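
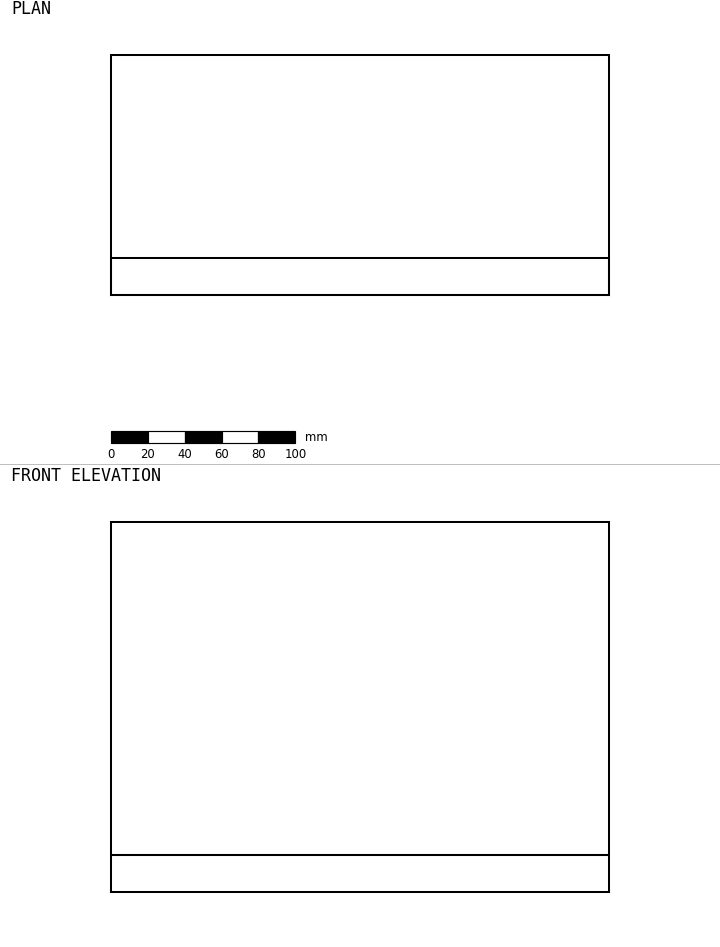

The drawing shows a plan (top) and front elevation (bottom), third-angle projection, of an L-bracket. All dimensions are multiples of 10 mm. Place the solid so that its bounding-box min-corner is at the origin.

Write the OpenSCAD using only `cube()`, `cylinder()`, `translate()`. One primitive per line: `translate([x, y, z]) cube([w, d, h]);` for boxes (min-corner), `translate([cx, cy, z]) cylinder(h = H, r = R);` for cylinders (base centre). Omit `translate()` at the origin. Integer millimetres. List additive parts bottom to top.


cube([270, 130, 20]);
translate([0, 0, 20]) cube([270, 20, 180]);


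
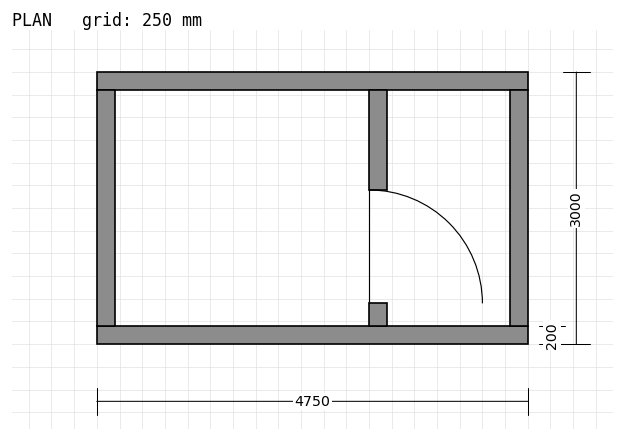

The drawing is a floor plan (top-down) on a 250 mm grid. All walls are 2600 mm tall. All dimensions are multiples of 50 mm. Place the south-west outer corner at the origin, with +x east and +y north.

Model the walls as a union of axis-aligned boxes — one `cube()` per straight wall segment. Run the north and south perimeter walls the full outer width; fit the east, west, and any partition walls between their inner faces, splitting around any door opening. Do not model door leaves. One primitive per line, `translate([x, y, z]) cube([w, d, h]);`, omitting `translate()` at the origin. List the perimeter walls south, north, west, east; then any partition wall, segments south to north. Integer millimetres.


cube([4750, 200, 2600]);
translate([0, 2800, 0]) cube([4750, 200, 2600]);
translate([0, 200, 0]) cube([200, 2600, 2600]);
translate([4550, 200, 0]) cube([200, 2600, 2600]);
translate([3000, 200, 0]) cube([200, 250, 2600]);
translate([3000, 1700, 0]) cube([200, 1100, 2600]);


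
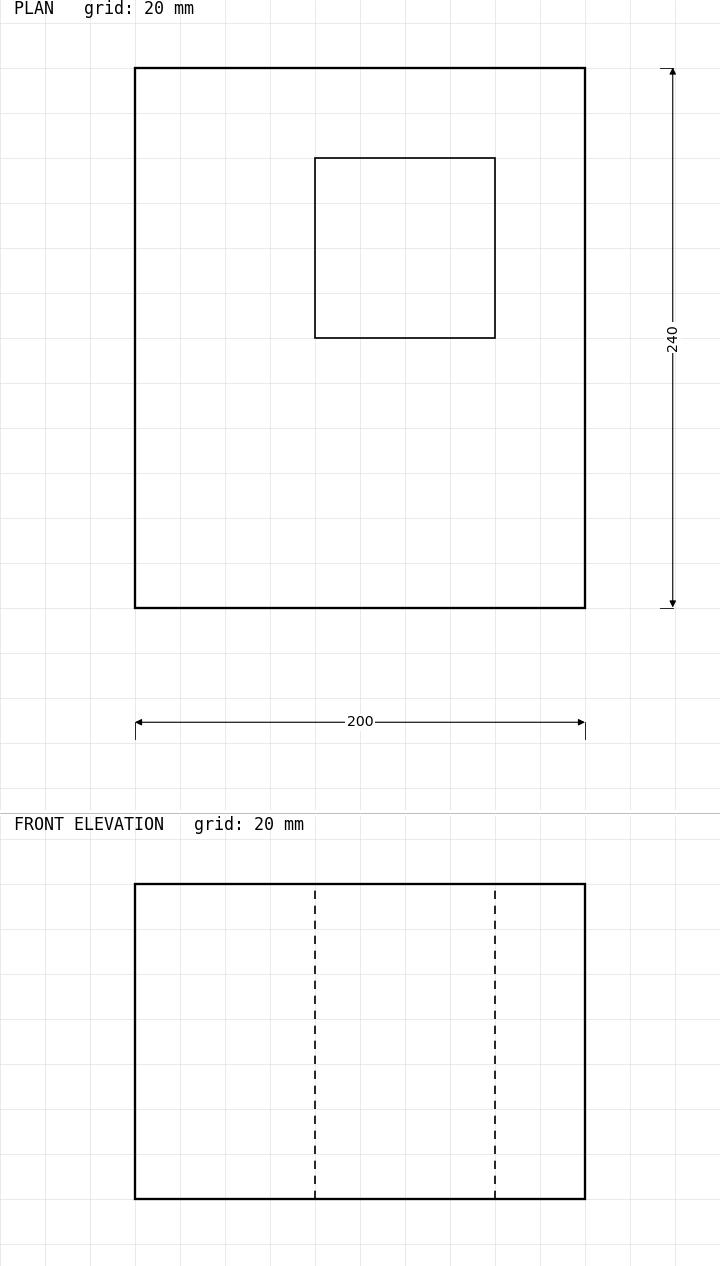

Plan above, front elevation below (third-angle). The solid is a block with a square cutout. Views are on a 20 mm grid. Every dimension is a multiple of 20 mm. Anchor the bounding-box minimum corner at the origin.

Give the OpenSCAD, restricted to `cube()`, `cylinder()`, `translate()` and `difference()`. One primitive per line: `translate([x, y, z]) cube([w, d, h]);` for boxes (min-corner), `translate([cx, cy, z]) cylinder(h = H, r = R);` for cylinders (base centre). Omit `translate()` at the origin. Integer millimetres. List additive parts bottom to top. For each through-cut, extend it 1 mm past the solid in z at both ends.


difference() {
  cube([200, 240, 140]);
  translate([80, 120, -1]) cube([80, 80, 142]);
}


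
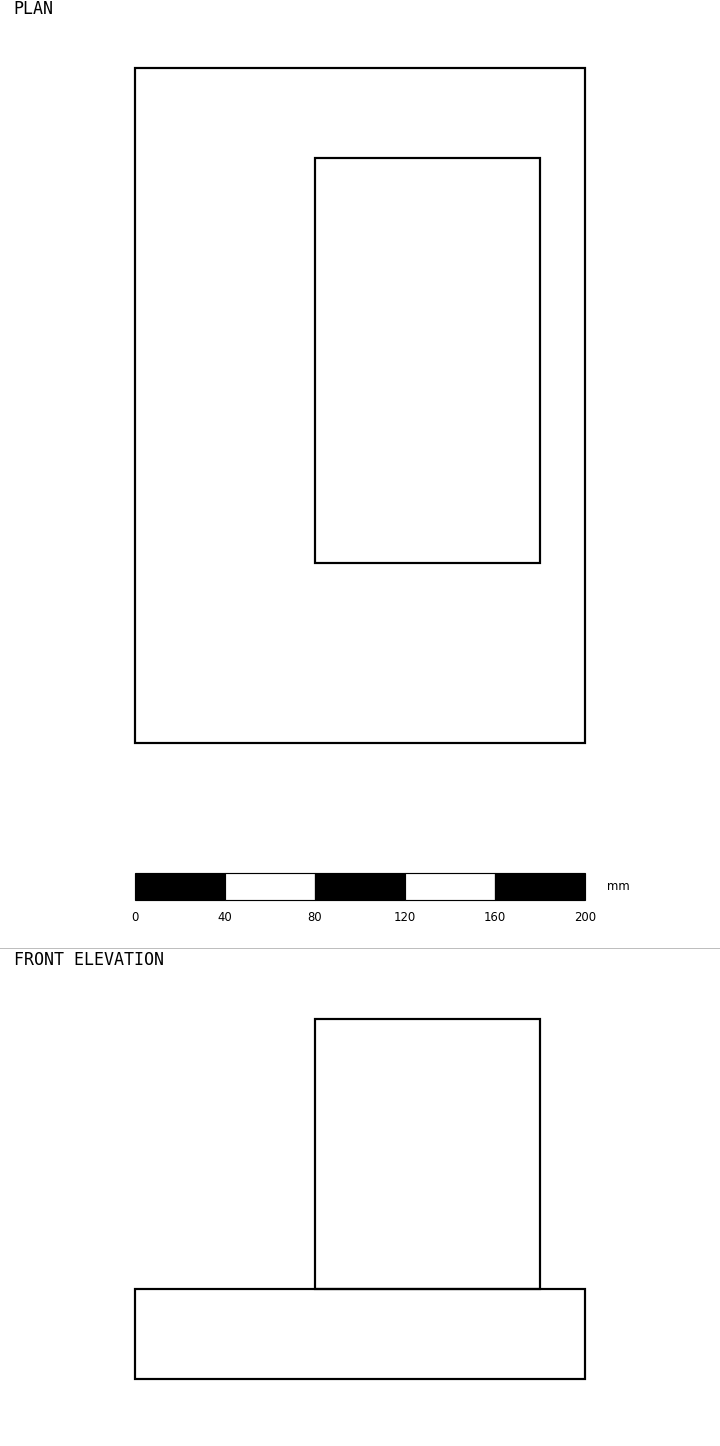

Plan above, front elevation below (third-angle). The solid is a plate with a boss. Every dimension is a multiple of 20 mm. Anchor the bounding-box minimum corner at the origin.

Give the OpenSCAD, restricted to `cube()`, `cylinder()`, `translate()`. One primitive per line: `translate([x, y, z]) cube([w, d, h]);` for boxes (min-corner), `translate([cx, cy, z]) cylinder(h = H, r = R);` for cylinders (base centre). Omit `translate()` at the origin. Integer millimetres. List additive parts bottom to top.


cube([200, 300, 40]);
translate([80, 80, 40]) cube([100, 180, 120]);


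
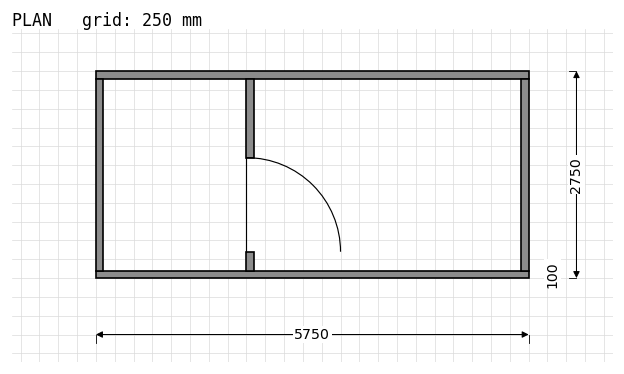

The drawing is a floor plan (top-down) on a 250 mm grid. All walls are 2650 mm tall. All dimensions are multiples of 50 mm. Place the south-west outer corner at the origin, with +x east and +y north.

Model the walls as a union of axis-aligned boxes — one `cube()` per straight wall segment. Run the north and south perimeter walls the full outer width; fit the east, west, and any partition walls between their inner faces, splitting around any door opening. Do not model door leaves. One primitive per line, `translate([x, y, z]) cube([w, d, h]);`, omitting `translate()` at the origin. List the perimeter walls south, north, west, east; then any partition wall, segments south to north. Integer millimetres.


cube([5750, 100, 2650]);
translate([0, 2650, 0]) cube([5750, 100, 2650]);
translate([0, 100, 0]) cube([100, 2550, 2650]);
translate([5650, 100, 0]) cube([100, 2550, 2650]);
translate([2000, 100, 0]) cube([100, 250, 2650]);
translate([2000, 1600, 0]) cube([100, 1050, 2650]);


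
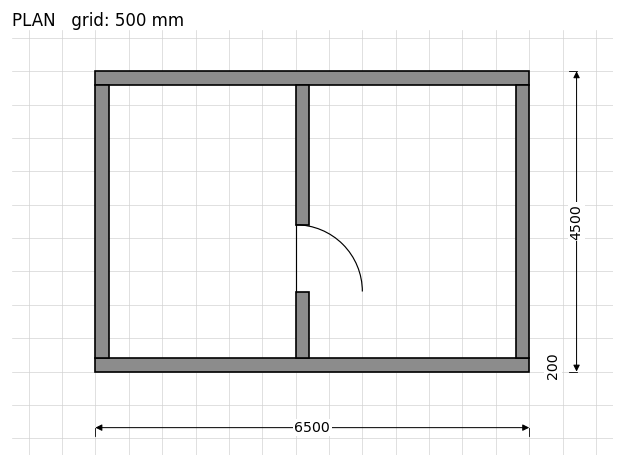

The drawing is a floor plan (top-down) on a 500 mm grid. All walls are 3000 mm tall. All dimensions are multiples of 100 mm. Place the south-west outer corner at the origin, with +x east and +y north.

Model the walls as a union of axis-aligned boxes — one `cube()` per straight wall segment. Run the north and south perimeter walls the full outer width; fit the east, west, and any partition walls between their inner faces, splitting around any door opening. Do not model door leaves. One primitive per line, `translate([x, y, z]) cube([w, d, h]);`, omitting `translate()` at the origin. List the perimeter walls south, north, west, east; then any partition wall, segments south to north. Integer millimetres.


cube([6500, 200, 3000]);
translate([0, 4300, 0]) cube([6500, 200, 3000]);
translate([0, 200, 0]) cube([200, 4100, 3000]);
translate([6300, 200, 0]) cube([200, 4100, 3000]);
translate([3000, 200, 0]) cube([200, 1000, 3000]);
translate([3000, 2200, 0]) cube([200, 2100, 3000]);


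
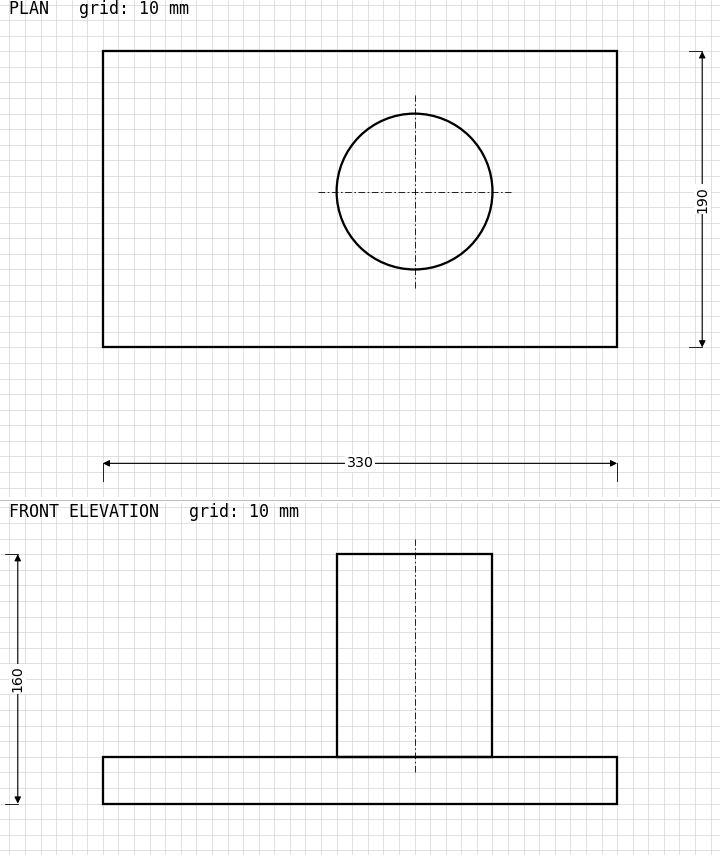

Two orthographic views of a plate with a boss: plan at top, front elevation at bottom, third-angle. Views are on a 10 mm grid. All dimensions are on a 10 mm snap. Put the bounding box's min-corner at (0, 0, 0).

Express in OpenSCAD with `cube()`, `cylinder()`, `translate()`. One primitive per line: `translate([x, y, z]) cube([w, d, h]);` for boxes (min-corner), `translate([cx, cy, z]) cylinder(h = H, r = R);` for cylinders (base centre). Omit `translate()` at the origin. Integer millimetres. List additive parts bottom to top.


cube([330, 190, 30]);
translate([200, 100, 30]) cylinder(h = 130, r = 50);


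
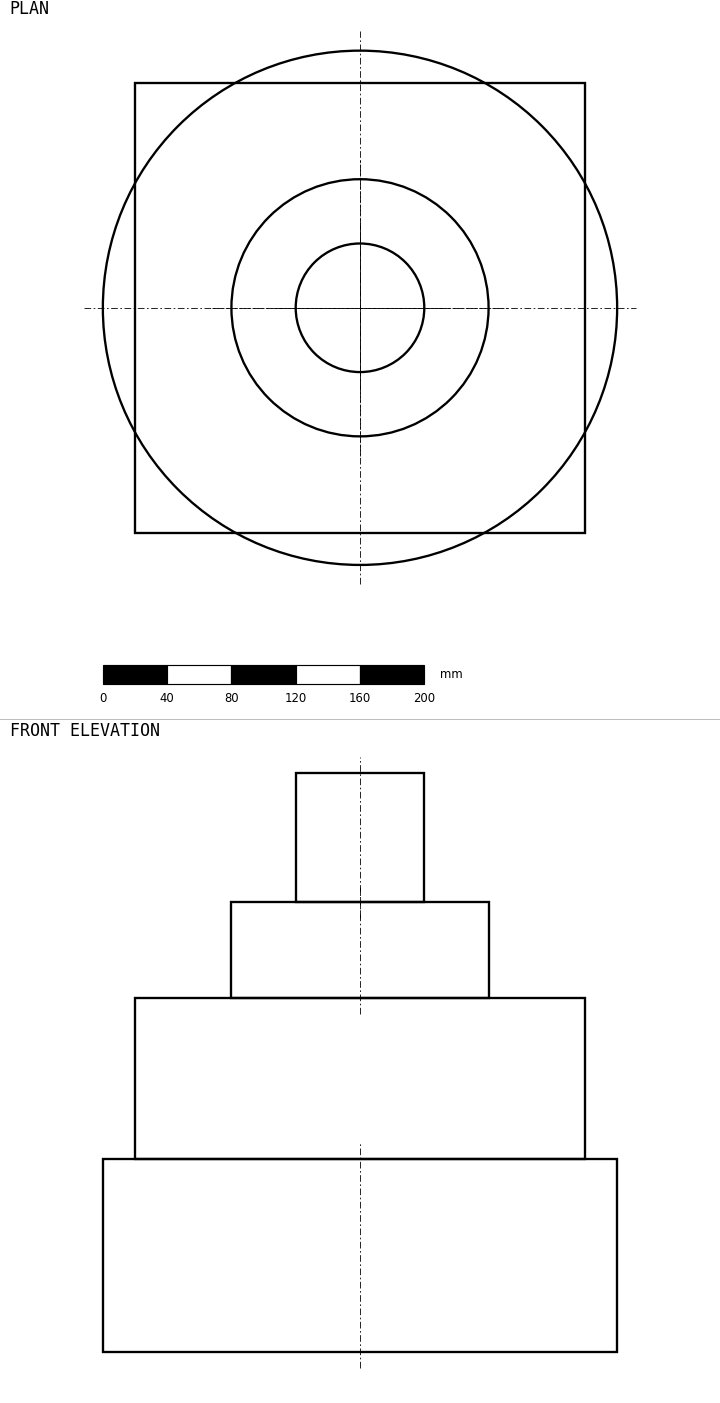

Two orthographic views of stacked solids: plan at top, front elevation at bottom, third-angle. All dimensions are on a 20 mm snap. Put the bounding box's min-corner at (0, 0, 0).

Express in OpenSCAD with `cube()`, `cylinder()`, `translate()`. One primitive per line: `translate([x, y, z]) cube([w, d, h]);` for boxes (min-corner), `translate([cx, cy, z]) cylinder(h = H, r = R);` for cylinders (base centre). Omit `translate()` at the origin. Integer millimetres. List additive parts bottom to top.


translate([160, 160, 0]) cylinder(h = 120, r = 160);
translate([20, 20, 120]) cube([280, 280, 100]);
translate([160, 160, 220]) cylinder(h = 60, r = 80);
translate([160, 160, 280]) cylinder(h = 80, r = 40);


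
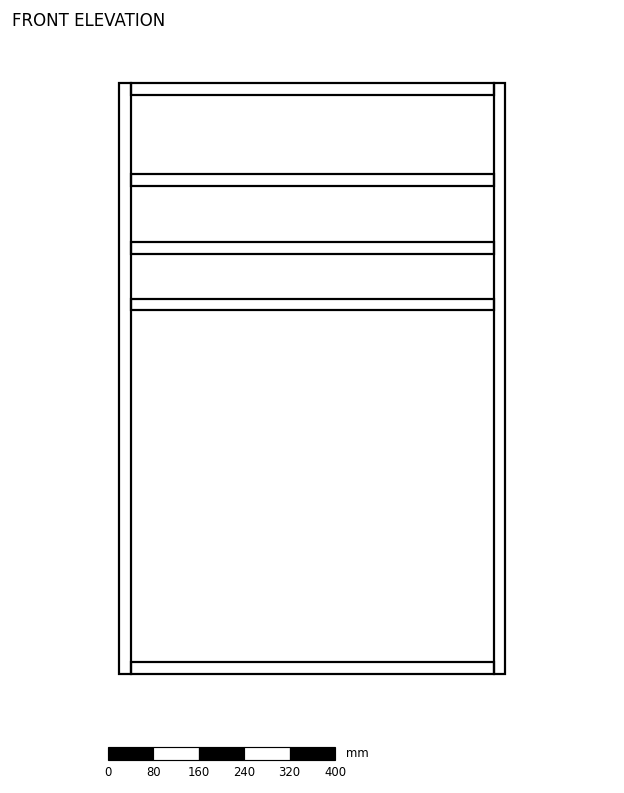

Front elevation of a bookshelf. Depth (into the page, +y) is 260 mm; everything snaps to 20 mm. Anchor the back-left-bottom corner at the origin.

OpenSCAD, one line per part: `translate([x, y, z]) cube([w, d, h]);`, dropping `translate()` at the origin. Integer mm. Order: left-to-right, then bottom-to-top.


cube([20, 260, 1040]);
translate([20, 0, 0]) cube([640, 260, 20]);
translate([20, 0, 640]) cube([640, 260, 20]);
translate([20, 0, 740]) cube([640, 260, 20]);
translate([20, 0, 860]) cube([640, 260, 20]);
translate([20, 0, 1020]) cube([640, 260, 20]);
translate([660, 0, 0]) cube([20, 260, 1040]);


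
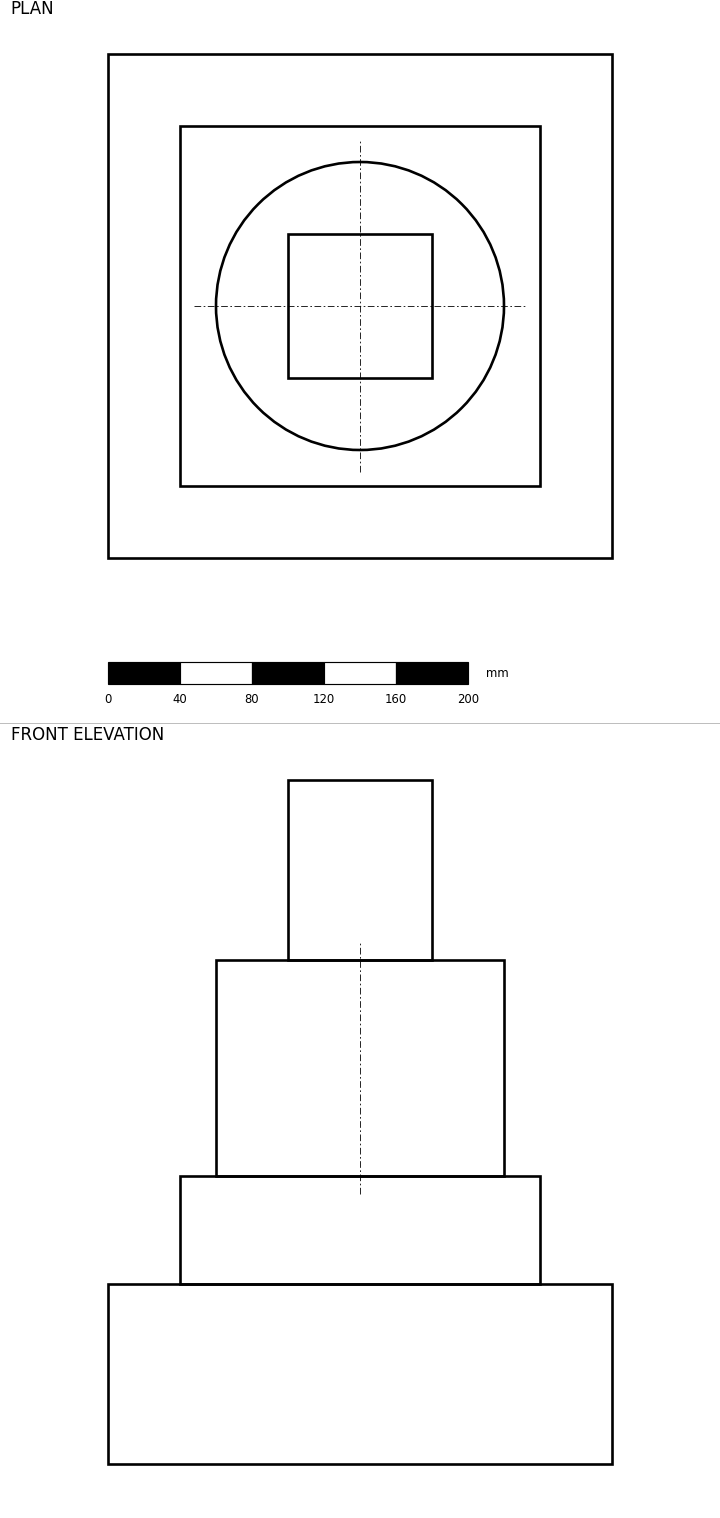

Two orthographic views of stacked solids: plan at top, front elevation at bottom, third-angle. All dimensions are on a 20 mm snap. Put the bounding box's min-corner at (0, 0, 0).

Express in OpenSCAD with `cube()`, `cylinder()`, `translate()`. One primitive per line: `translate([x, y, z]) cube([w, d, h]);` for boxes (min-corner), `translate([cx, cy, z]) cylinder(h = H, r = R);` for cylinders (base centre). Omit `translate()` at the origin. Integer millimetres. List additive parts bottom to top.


cube([280, 280, 100]);
translate([40, 40, 100]) cube([200, 200, 60]);
translate([140, 140, 160]) cylinder(h = 120, r = 80);
translate([100, 100, 280]) cube([80, 80, 100]);


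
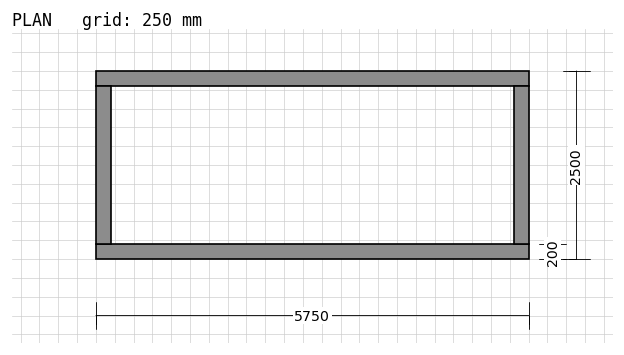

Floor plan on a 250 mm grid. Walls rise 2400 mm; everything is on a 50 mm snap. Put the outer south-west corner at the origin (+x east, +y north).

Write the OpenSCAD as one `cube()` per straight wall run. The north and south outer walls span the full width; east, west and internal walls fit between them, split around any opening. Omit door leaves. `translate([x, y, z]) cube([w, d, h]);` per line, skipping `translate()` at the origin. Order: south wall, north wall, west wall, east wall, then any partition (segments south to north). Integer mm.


cube([5750, 200, 2400]);
translate([0, 2300, 0]) cube([5750, 200, 2400]);
translate([0, 200, 0]) cube([200, 2100, 2400]);
translate([5550, 200, 0]) cube([200, 2100, 2400]);


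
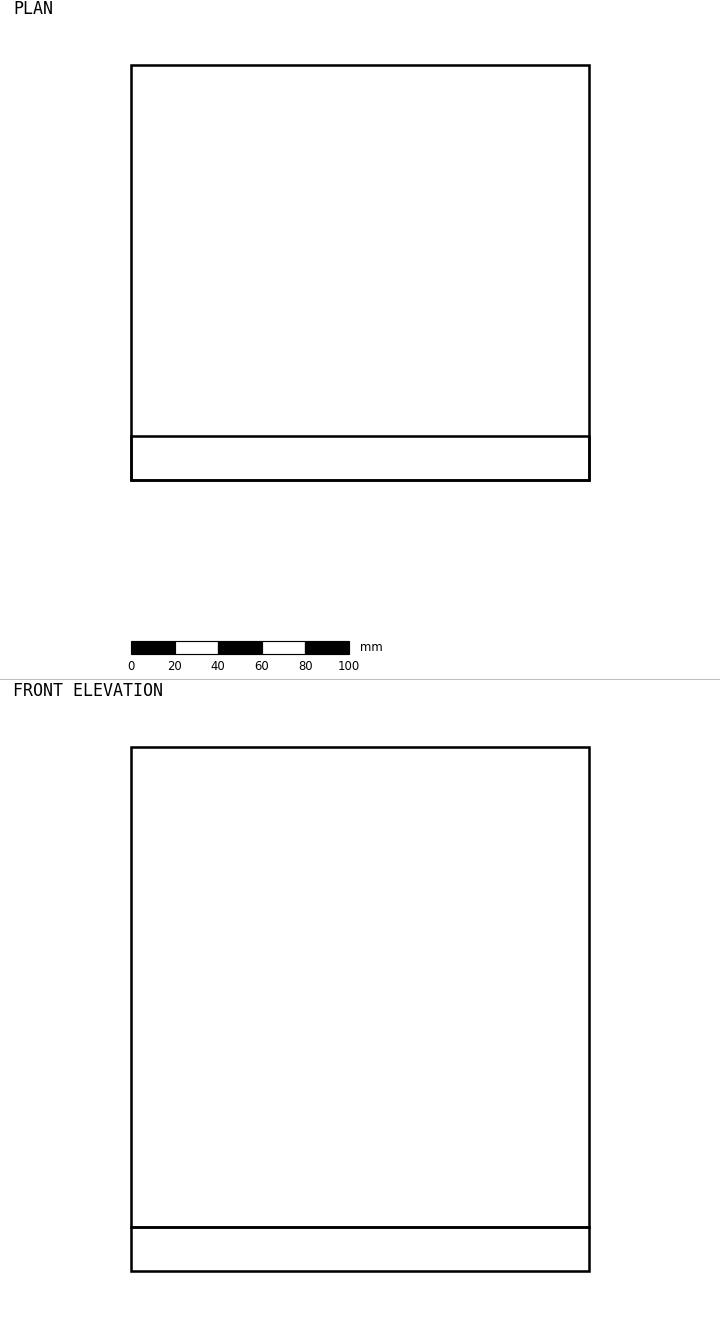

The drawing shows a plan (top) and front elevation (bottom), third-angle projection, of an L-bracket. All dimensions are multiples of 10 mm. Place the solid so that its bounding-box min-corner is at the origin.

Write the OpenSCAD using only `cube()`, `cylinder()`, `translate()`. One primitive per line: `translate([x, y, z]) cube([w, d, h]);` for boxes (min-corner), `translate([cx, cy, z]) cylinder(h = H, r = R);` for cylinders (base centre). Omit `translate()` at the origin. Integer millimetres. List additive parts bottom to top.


cube([210, 190, 20]);
translate([0, 0, 20]) cube([210, 20, 220]);


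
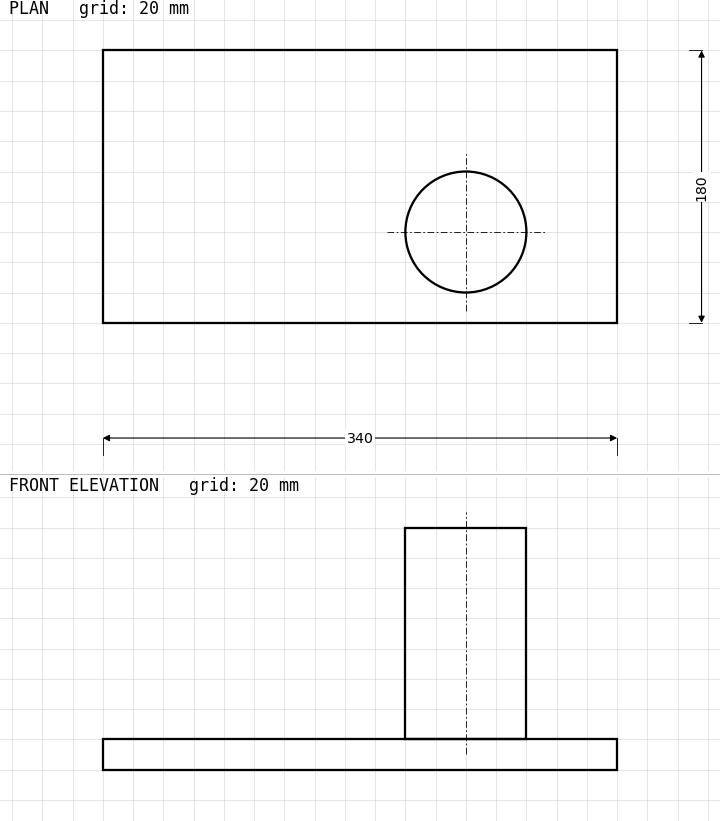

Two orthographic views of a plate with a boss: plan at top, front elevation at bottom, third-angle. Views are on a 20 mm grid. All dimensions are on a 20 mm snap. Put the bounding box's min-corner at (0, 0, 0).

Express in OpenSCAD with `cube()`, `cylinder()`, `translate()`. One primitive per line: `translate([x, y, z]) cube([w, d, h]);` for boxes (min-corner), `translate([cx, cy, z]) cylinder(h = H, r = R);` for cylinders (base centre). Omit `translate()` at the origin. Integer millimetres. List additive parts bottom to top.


cube([340, 180, 20]);
translate([240, 60, 20]) cylinder(h = 140, r = 40);


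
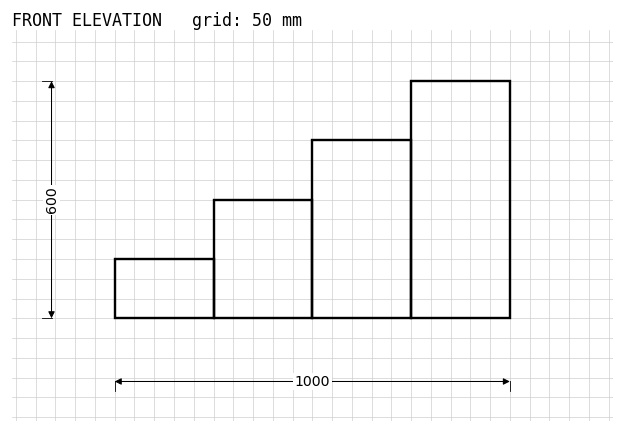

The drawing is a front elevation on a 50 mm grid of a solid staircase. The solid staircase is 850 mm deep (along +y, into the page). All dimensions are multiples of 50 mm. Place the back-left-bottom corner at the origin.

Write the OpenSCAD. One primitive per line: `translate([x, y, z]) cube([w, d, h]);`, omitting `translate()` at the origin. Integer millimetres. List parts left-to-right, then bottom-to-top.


cube([250, 850, 150]);
translate([250, 0, 0]) cube([250, 850, 300]);
translate([500, 0, 0]) cube([250, 850, 450]);
translate([750, 0, 0]) cube([250, 850, 600]);


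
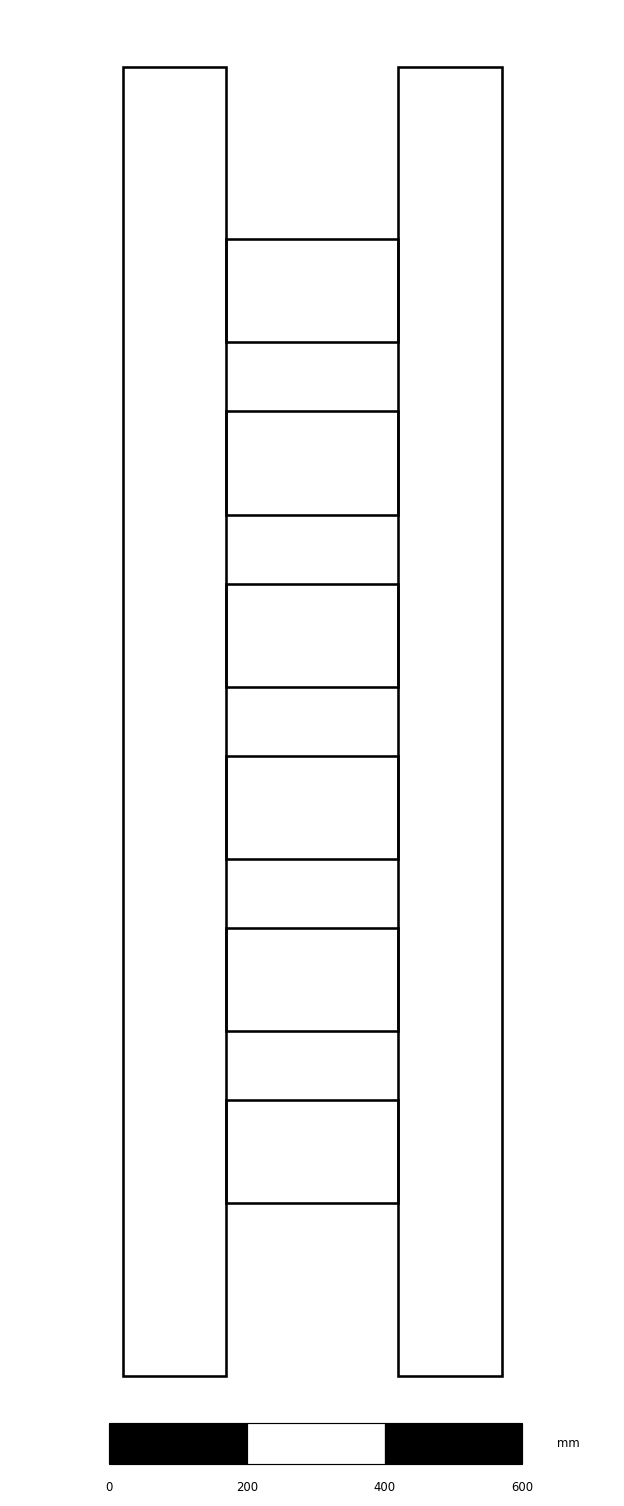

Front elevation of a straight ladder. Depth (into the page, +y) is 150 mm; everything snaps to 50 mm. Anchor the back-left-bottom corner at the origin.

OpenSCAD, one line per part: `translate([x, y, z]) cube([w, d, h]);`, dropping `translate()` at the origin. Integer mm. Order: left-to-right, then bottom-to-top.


cube([150, 150, 1900]);
translate([150, 0, 250]) cube([250, 150, 150]);
translate([150, 0, 500]) cube([250, 150, 150]);
translate([150, 0, 750]) cube([250, 150, 150]);
translate([150, 0, 1000]) cube([250, 150, 150]);
translate([150, 0, 1250]) cube([250, 150, 150]);
translate([150, 0, 1500]) cube([250, 150, 150]);
translate([400, 0, 0]) cube([150, 150, 1900]);


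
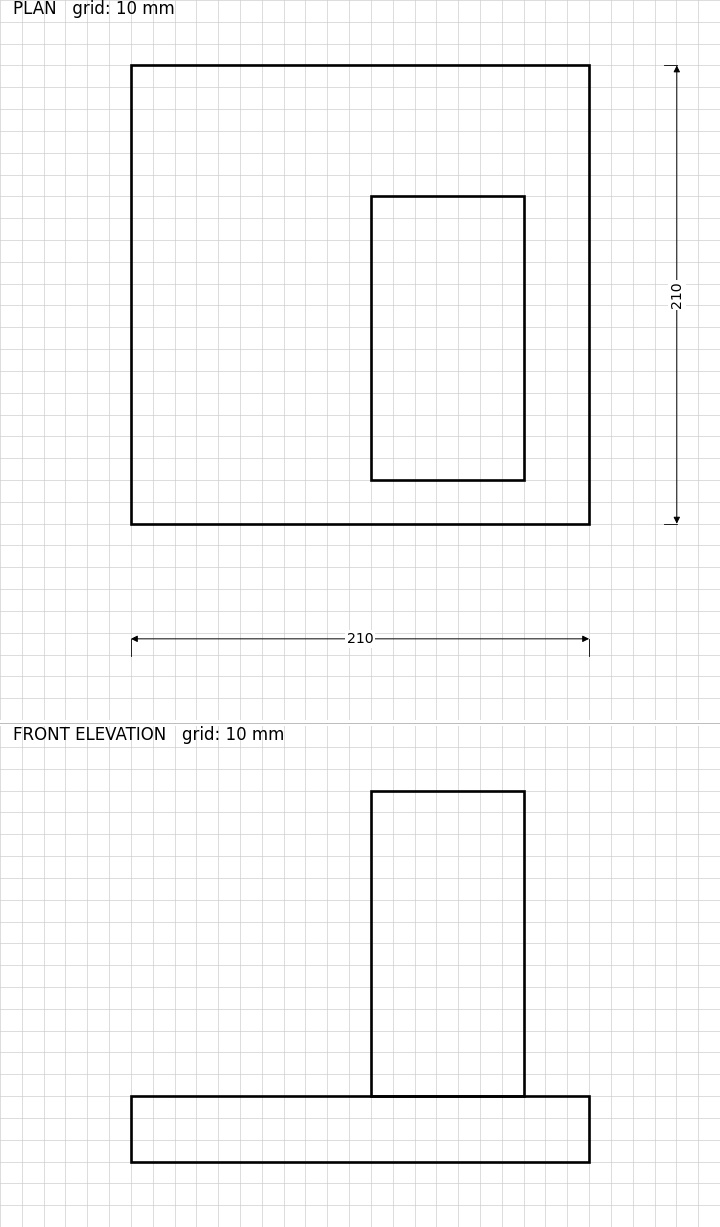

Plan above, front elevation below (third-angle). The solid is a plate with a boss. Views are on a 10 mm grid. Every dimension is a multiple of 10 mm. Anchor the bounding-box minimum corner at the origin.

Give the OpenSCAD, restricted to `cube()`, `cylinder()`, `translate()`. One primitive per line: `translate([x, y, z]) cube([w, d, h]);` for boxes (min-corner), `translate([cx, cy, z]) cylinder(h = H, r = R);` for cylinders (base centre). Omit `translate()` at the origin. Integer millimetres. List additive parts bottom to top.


cube([210, 210, 30]);
translate([110, 20, 30]) cube([70, 130, 140]);


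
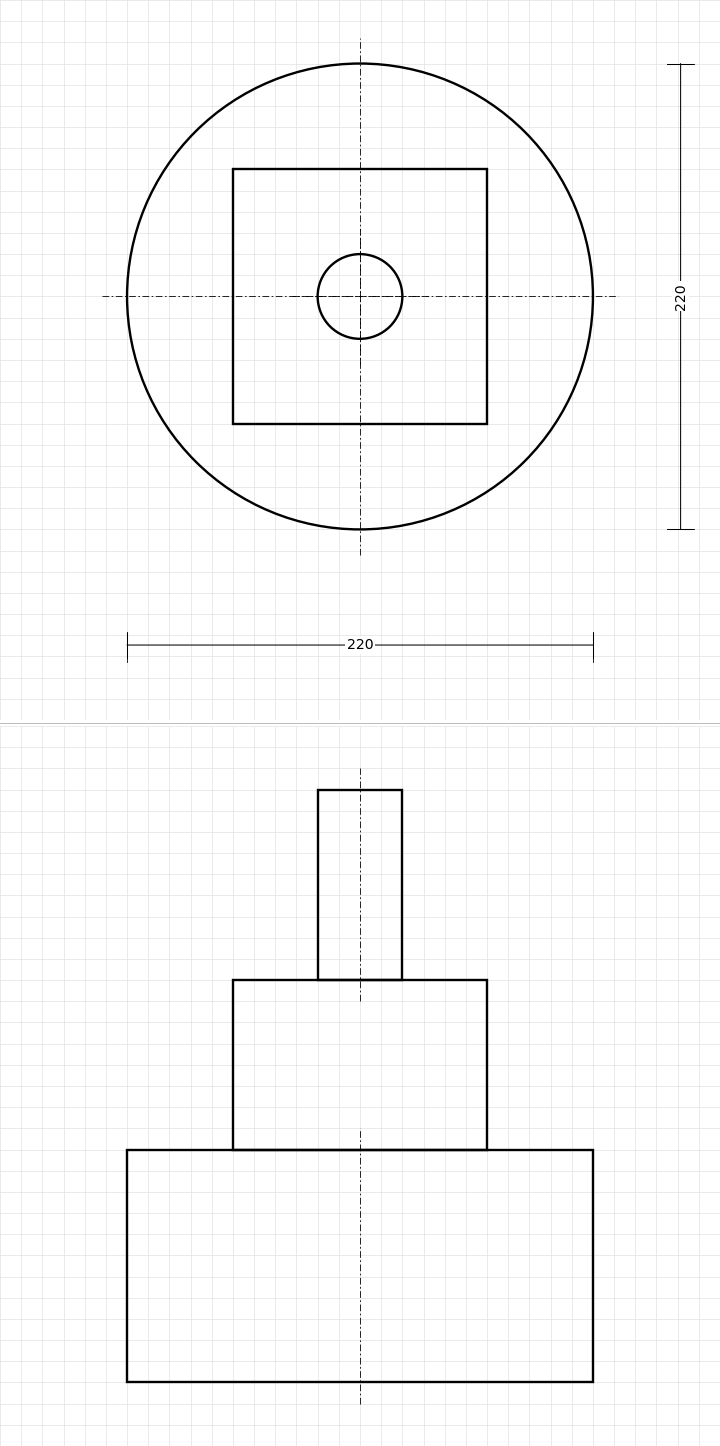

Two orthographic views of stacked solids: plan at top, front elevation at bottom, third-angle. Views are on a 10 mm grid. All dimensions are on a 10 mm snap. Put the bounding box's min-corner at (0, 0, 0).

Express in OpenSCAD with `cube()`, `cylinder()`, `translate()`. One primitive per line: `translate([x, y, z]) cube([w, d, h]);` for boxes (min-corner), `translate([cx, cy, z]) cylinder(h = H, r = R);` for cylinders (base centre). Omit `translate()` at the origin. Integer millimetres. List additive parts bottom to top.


translate([110, 110, 0]) cylinder(h = 110, r = 110);
translate([50, 50, 110]) cube([120, 120, 80]);
translate([110, 110, 190]) cylinder(h = 90, r = 20);


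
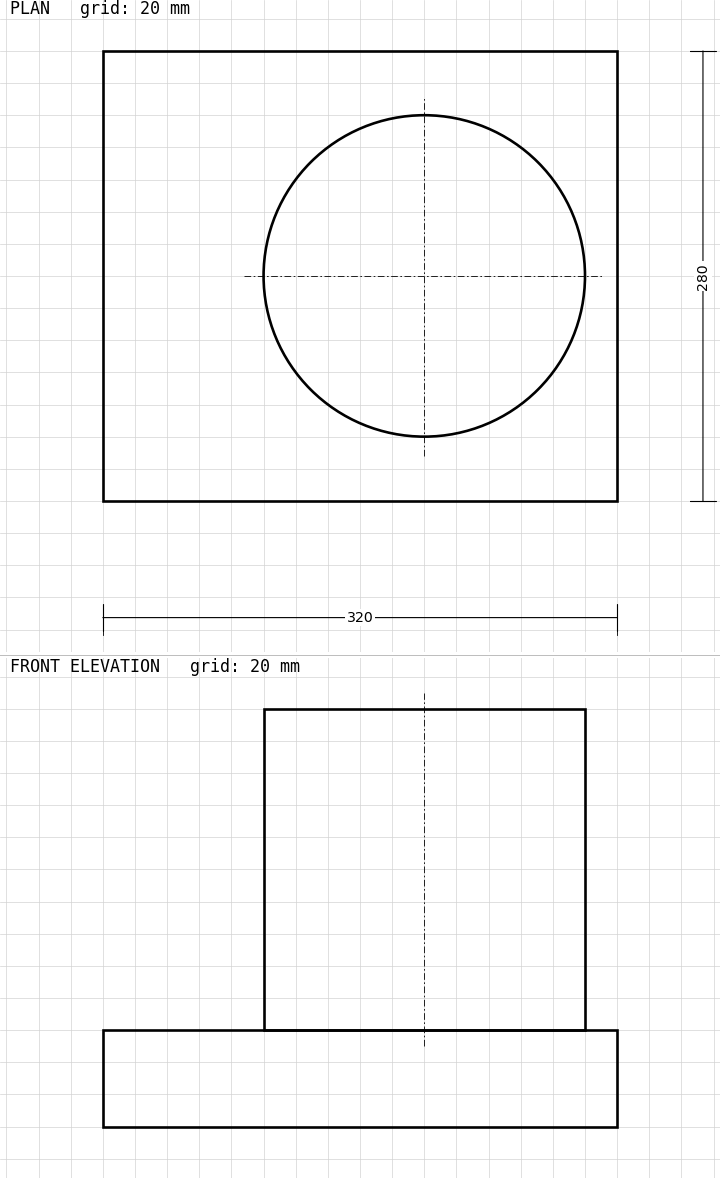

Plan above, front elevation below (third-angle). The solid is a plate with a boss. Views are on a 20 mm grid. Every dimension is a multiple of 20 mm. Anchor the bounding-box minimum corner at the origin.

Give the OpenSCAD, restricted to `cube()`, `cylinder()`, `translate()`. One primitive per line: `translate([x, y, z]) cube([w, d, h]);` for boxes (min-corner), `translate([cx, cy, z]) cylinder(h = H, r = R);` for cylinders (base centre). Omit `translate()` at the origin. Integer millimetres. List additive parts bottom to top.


cube([320, 280, 60]);
translate([200, 140, 60]) cylinder(h = 200, r = 100);


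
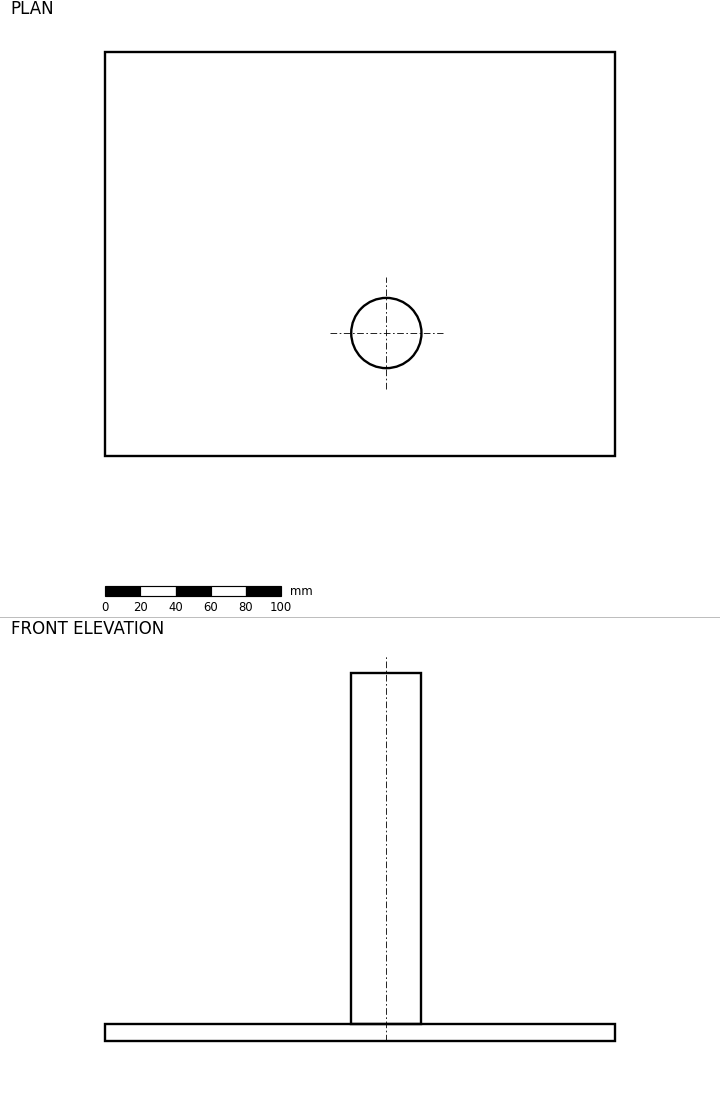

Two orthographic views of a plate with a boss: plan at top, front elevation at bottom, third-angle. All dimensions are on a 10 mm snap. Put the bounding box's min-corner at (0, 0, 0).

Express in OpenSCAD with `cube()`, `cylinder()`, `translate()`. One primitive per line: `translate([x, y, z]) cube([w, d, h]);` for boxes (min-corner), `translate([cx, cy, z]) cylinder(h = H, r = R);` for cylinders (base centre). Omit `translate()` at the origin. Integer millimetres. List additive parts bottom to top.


cube([290, 230, 10]);
translate([160, 70, 10]) cylinder(h = 200, r = 20);


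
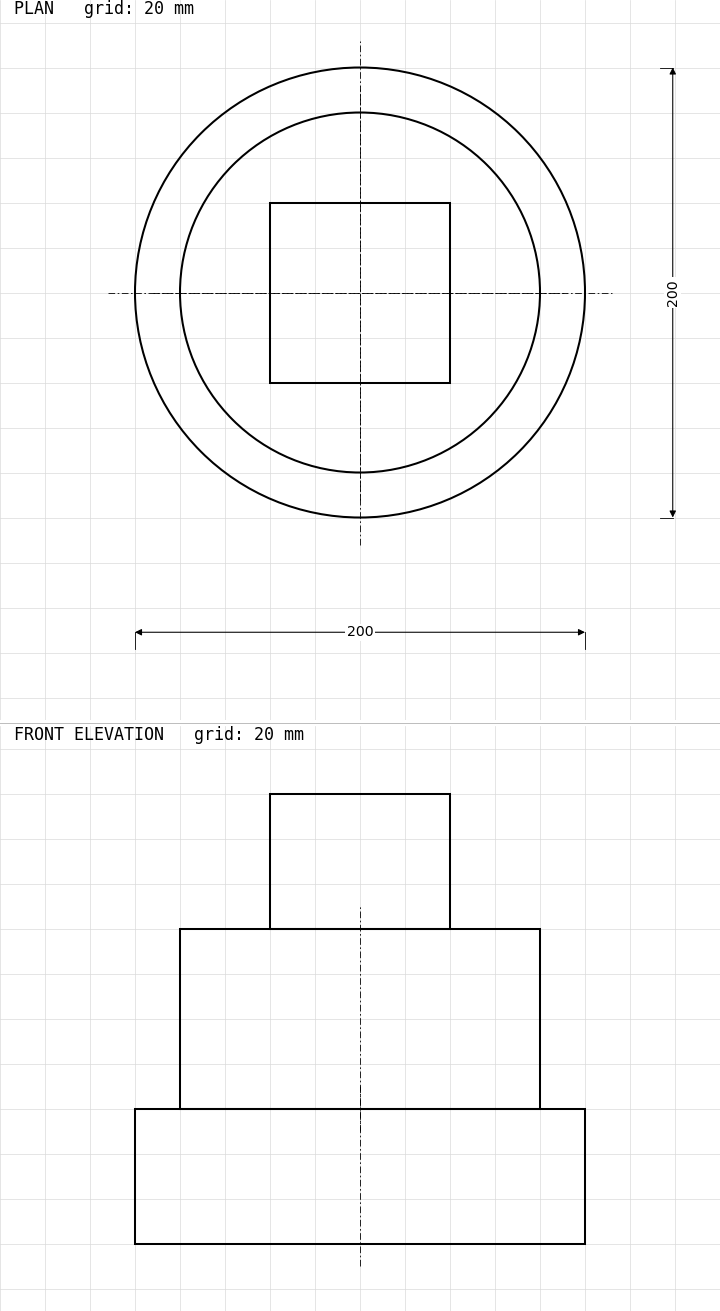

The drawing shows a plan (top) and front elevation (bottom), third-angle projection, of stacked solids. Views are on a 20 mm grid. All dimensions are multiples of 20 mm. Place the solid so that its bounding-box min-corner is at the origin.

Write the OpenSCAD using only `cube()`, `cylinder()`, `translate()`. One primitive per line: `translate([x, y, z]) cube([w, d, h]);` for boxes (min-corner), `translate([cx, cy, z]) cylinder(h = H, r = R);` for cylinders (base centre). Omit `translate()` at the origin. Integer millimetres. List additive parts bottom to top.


translate([100, 100, 0]) cylinder(h = 60, r = 100);
translate([100, 100, 60]) cylinder(h = 80, r = 80);
translate([60, 60, 140]) cube([80, 80, 60]);


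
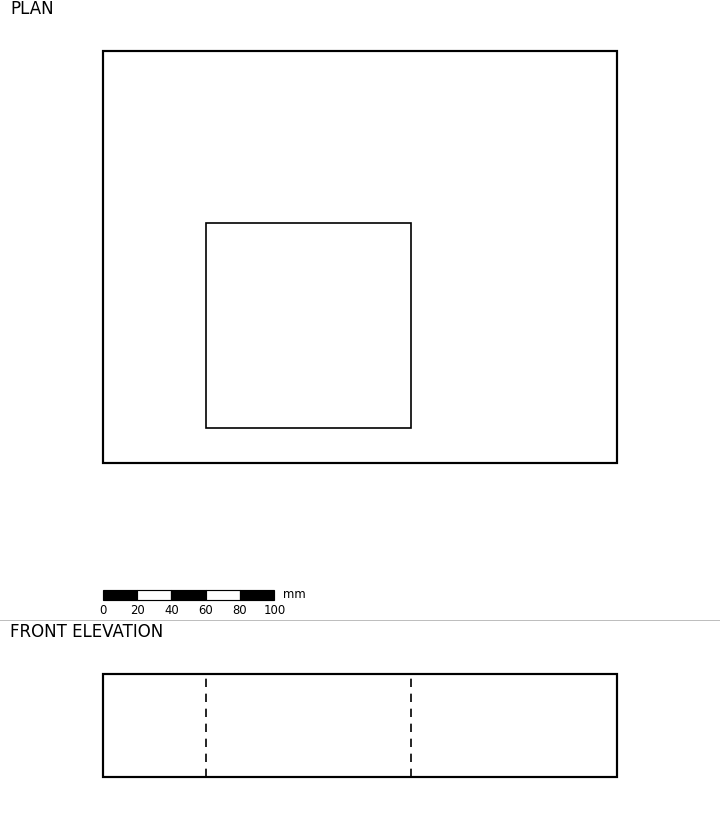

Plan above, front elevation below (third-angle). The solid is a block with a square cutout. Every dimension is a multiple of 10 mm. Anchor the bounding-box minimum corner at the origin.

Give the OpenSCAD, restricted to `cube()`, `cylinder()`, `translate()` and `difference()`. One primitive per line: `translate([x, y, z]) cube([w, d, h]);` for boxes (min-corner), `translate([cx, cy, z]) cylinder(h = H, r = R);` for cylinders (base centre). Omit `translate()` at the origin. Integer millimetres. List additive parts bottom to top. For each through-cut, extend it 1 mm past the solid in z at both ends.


difference() {
  cube([300, 240, 60]);
  translate([60, 20, -1]) cube([120, 120, 62]);
}


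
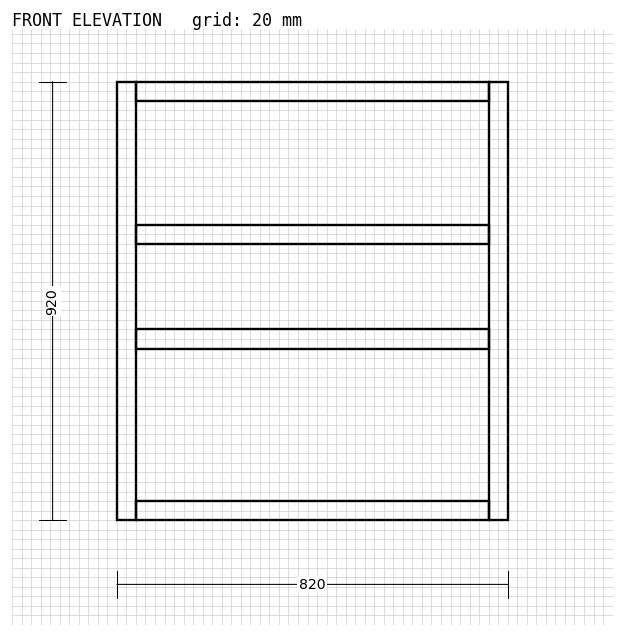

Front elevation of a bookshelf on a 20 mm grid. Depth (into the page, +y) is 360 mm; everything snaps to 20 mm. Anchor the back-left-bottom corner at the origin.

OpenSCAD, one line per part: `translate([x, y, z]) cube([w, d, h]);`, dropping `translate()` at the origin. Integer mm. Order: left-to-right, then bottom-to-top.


cube([40, 360, 920]);
translate([40, 0, 0]) cube([740, 360, 40]);
translate([40, 0, 360]) cube([740, 360, 40]);
translate([40, 0, 580]) cube([740, 360, 40]);
translate([40, 0, 880]) cube([740, 360, 40]);
translate([780, 0, 0]) cube([40, 360, 920]);


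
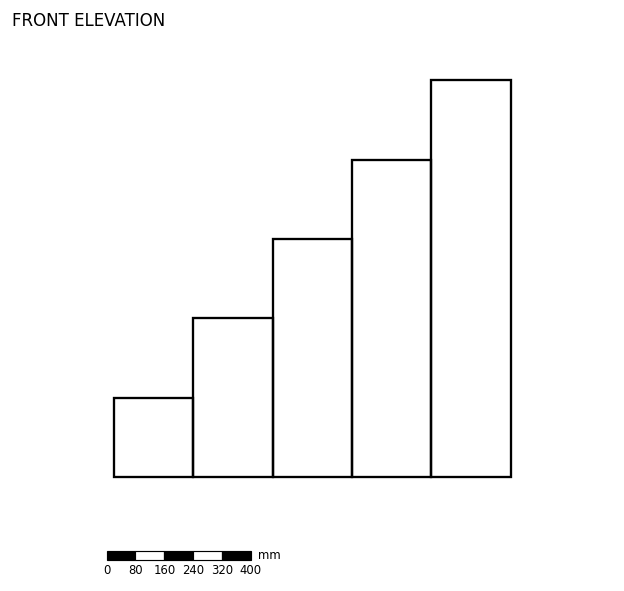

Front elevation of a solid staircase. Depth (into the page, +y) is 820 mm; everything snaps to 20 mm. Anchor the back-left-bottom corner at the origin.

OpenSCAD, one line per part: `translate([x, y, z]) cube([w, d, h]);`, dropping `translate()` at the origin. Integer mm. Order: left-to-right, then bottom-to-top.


cube([220, 820, 220]);
translate([220, 0, 0]) cube([220, 820, 440]);
translate([440, 0, 0]) cube([220, 820, 660]);
translate([660, 0, 0]) cube([220, 820, 880]);
translate([880, 0, 0]) cube([220, 820, 1100]);


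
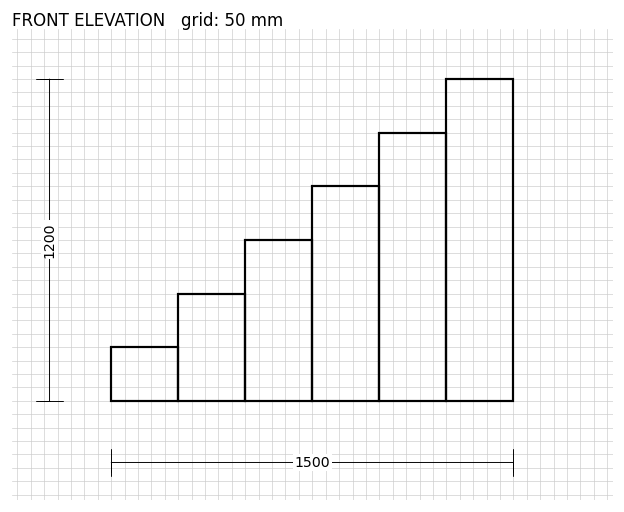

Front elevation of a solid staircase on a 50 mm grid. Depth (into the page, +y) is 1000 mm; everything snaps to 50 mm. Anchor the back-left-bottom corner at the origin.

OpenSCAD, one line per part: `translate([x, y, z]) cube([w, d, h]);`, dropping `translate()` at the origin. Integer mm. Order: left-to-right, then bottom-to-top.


cube([250, 1000, 200]);
translate([250, 0, 0]) cube([250, 1000, 400]);
translate([500, 0, 0]) cube([250, 1000, 600]);
translate([750, 0, 0]) cube([250, 1000, 800]);
translate([1000, 0, 0]) cube([250, 1000, 1000]);
translate([1250, 0, 0]) cube([250, 1000, 1200]);


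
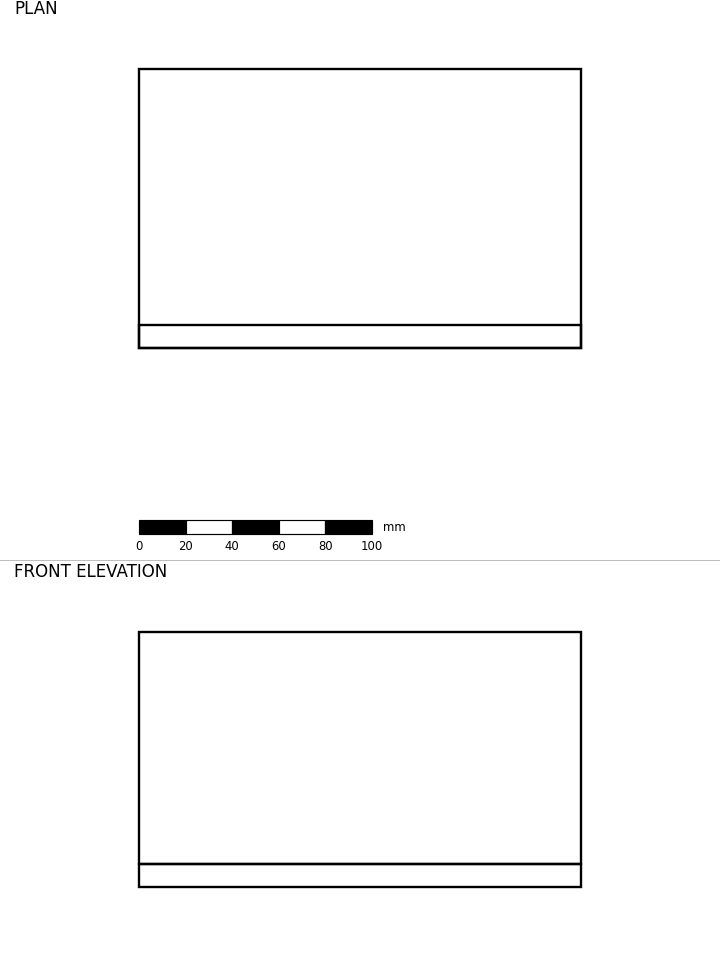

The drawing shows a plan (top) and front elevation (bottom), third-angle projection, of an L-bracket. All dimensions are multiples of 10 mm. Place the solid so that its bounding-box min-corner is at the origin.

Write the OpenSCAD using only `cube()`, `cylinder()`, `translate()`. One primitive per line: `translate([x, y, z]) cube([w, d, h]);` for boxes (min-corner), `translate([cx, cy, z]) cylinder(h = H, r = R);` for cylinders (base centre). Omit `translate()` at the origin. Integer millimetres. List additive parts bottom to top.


cube([190, 120, 10]);
translate([0, 0, 10]) cube([190, 10, 100]);


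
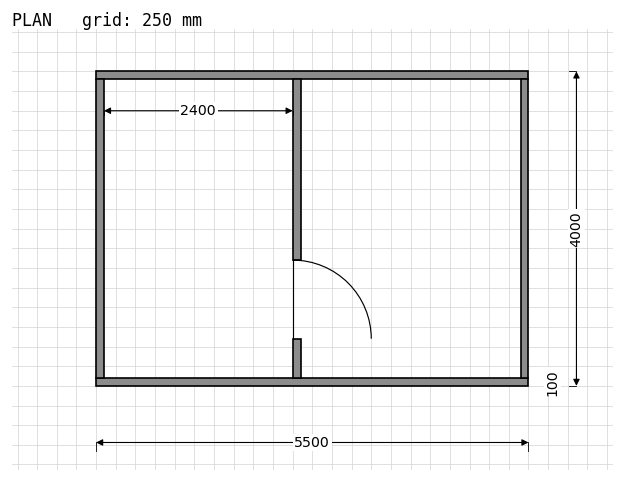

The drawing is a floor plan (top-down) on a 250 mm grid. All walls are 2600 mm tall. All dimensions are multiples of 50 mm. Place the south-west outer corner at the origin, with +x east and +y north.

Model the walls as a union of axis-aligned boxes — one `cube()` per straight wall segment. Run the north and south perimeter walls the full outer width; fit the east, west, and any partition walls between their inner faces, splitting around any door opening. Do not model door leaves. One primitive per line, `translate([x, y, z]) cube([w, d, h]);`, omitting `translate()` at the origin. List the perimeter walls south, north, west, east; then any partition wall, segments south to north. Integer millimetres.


cube([5500, 100, 2600]);
translate([0, 3900, 0]) cube([5500, 100, 2600]);
translate([0, 100, 0]) cube([100, 3800, 2600]);
translate([5400, 100, 0]) cube([100, 3800, 2600]);
translate([2500, 100, 0]) cube([100, 500, 2600]);
translate([2500, 1600, 0]) cube([100, 2300, 2600]);


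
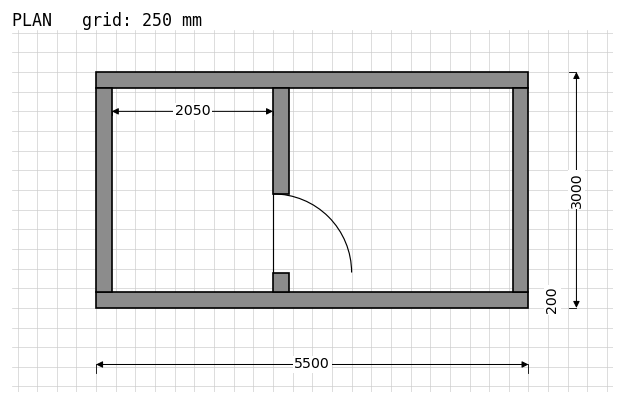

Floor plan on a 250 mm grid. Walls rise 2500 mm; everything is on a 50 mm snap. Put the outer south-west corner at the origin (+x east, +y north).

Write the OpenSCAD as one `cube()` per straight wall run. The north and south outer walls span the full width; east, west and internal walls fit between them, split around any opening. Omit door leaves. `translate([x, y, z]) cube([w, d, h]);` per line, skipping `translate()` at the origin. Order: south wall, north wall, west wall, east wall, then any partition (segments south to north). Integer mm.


cube([5500, 200, 2500]);
translate([0, 2800, 0]) cube([5500, 200, 2500]);
translate([0, 200, 0]) cube([200, 2600, 2500]);
translate([5300, 200, 0]) cube([200, 2600, 2500]);
translate([2250, 200, 0]) cube([200, 250, 2500]);
translate([2250, 1450, 0]) cube([200, 1350, 2500]);


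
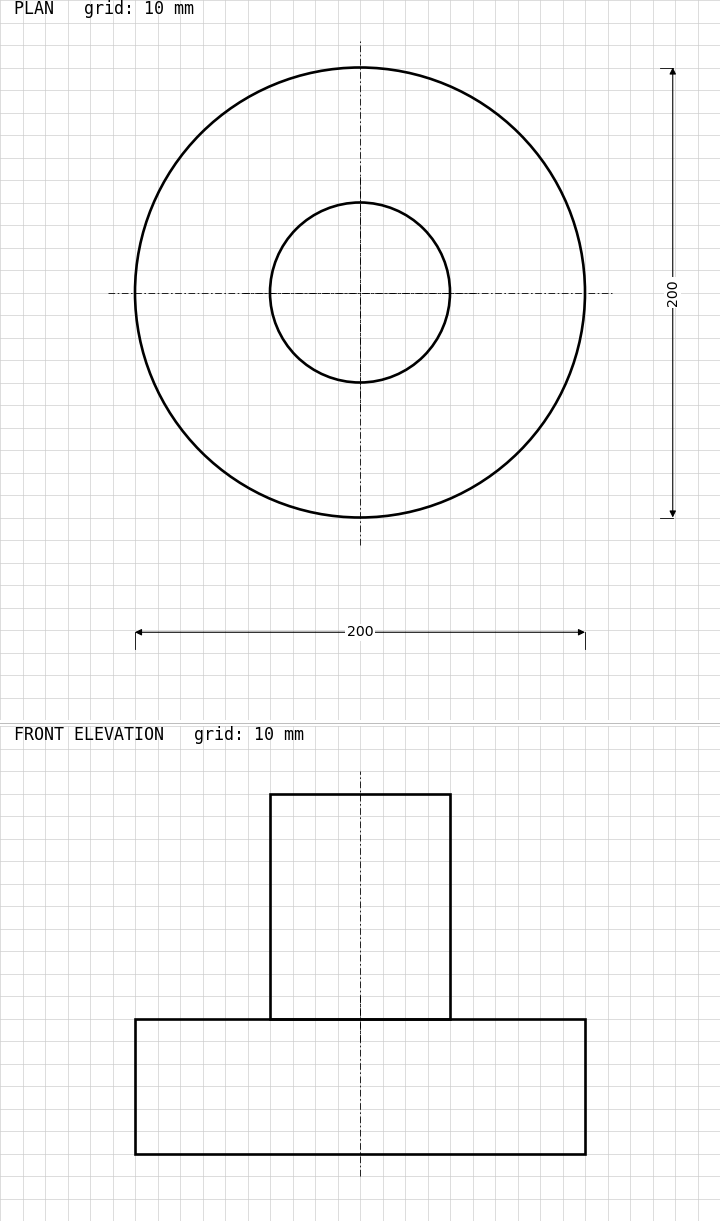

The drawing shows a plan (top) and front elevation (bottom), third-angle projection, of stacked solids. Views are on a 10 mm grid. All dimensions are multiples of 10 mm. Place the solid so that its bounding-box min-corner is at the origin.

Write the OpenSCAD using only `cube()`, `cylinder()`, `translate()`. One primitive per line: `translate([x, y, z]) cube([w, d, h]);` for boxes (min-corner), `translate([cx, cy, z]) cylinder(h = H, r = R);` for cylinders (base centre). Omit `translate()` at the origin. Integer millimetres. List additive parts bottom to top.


translate([100, 100, 0]) cylinder(h = 60, r = 100);
translate([100, 100, 60]) cylinder(h = 100, r = 40);


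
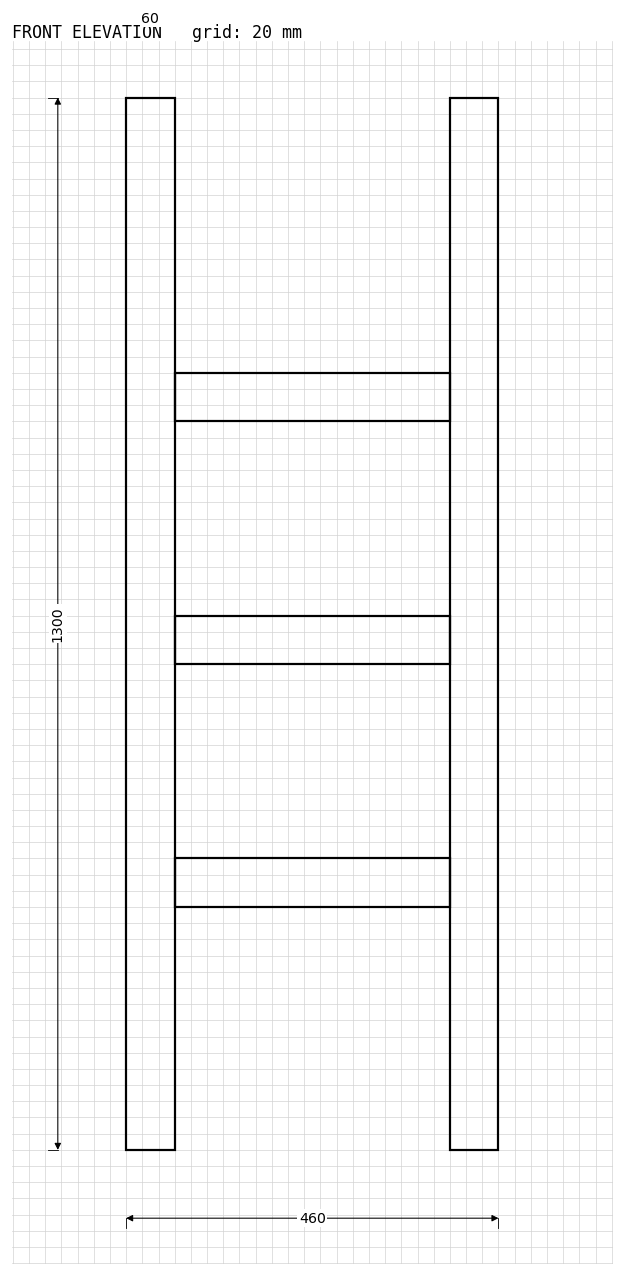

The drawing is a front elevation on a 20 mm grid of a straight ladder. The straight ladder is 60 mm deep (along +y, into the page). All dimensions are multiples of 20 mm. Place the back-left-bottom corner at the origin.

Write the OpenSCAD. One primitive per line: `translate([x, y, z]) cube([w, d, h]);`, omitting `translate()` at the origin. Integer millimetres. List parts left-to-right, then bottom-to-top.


cube([60, 60, 1300]);
translate([60, 0, 300]) cube([340, 60, 60]);
translate([60, 0, 600]) cube([340, 60, 60]);
translate([60, 0, 900]) cube([340, 60, 60]);
translate([400, 0, 0]) cube([60, 60, 1300]);


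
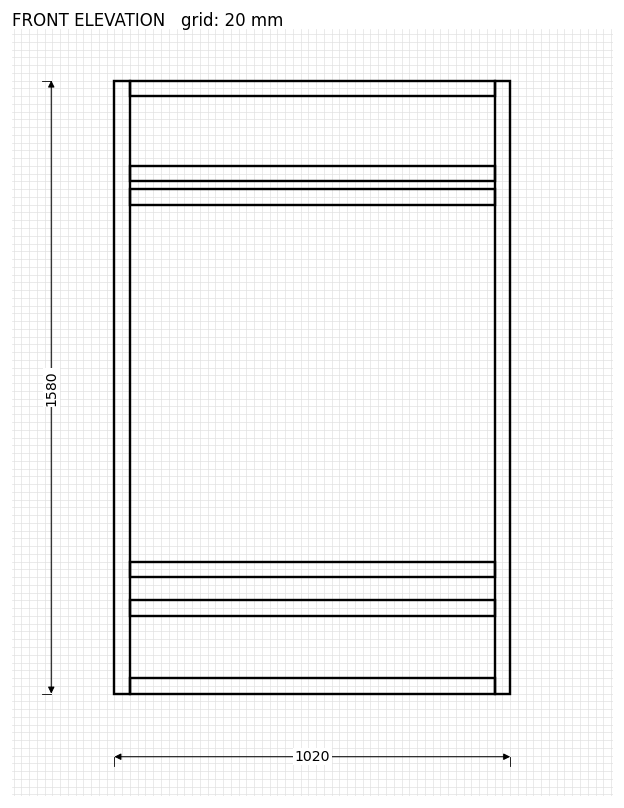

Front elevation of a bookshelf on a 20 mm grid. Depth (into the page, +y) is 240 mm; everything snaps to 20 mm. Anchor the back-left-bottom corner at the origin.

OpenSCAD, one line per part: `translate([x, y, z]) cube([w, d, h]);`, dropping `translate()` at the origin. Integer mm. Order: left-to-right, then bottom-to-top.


cube([40, 240, 1580]);
translate([40, 0, 0]) cube([940, 240, 40]);
translate([40, 0, 200]) cube([940, 240, 40]);
translate([40, 0, 300]) cube([940, 240, 40]);
translate([40, 0, 1260]) cube([940, 240, 40]);
translate([40, 0, 1320]) cube([940, 240, 40]);
translate([40, 0, 1540]) cube([940, 240, 40]);
translate([980, 0, 0]) cube([40, 240, 1580]);


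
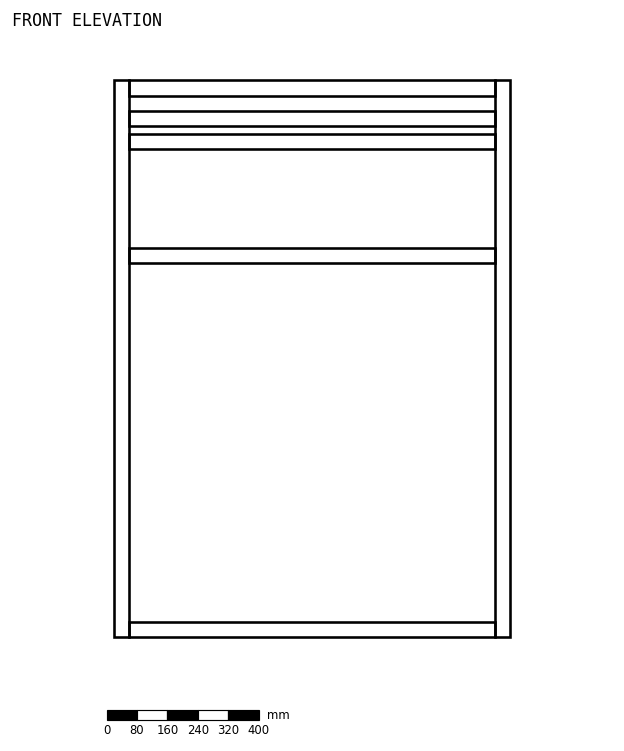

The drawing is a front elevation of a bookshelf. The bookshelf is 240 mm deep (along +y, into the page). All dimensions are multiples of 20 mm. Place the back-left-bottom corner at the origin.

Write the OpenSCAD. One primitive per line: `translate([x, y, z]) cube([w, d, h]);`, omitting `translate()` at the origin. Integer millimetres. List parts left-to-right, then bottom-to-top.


cube([40, 240, 1460]);
translate([40, 0, 0]) cube([960, 240, 40]);
translate([40, 0, 980]) cube([960, 240, 40]);
translate([40, 0, 1280]) cube([960, 240, 40]);
translate([40, 0, 1340]) cube([960, 240, 40]);
translate([40, 0, 1420]) cube([960, 240, 40]);
translate([1000, 0, 0]) cube([40, 240, 1460]);


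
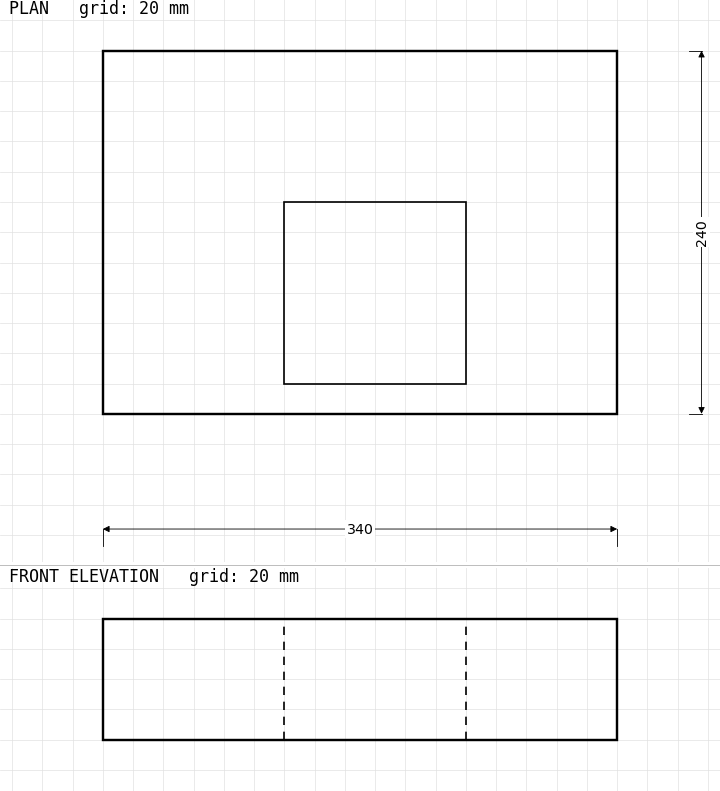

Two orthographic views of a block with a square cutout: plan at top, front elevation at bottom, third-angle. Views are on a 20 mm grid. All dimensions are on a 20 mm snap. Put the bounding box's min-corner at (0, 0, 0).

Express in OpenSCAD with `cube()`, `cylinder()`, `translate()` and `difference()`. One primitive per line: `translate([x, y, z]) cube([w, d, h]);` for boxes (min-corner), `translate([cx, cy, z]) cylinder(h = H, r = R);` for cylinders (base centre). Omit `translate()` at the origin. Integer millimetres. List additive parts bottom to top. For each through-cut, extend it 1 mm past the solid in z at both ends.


difference() {
  cube([340, 240, 80]);
  translate([120, 20, -1]) cube([120, 120, 82]);
}


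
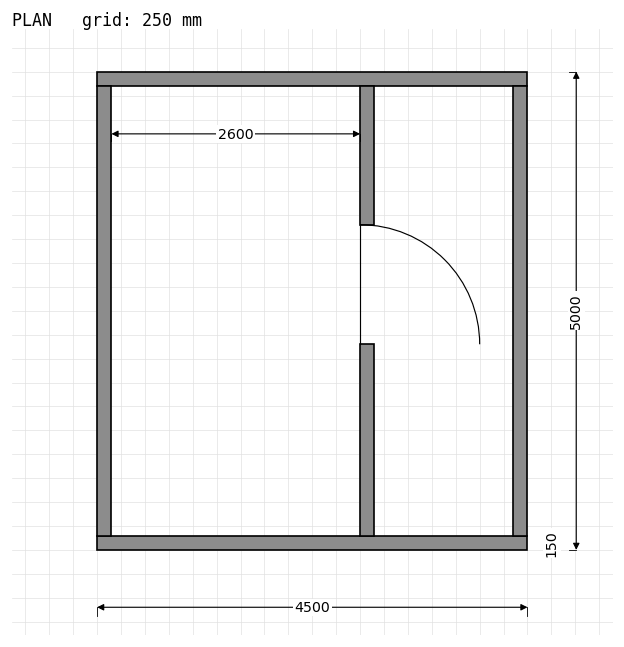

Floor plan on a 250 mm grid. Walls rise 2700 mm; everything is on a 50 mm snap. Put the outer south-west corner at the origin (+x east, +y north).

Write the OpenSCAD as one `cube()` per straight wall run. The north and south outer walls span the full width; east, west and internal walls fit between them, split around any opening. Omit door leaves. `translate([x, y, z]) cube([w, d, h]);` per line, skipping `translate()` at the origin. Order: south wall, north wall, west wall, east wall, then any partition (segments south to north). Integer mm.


cube([4500, 150, 2700]);
translate([0, 4850, 0]) cube([4500, 150, 2700]);
translate([0, 150, 0]) cube([150, 4700, 2700]);
translate([4350, 150, 0]) cube([150, 4700, 2700]);
translate([2750, 150, 0]) cube([150, 2000, 2700]);
translate([2750, 3400, 0]) cube([150, 1450, 2700]);


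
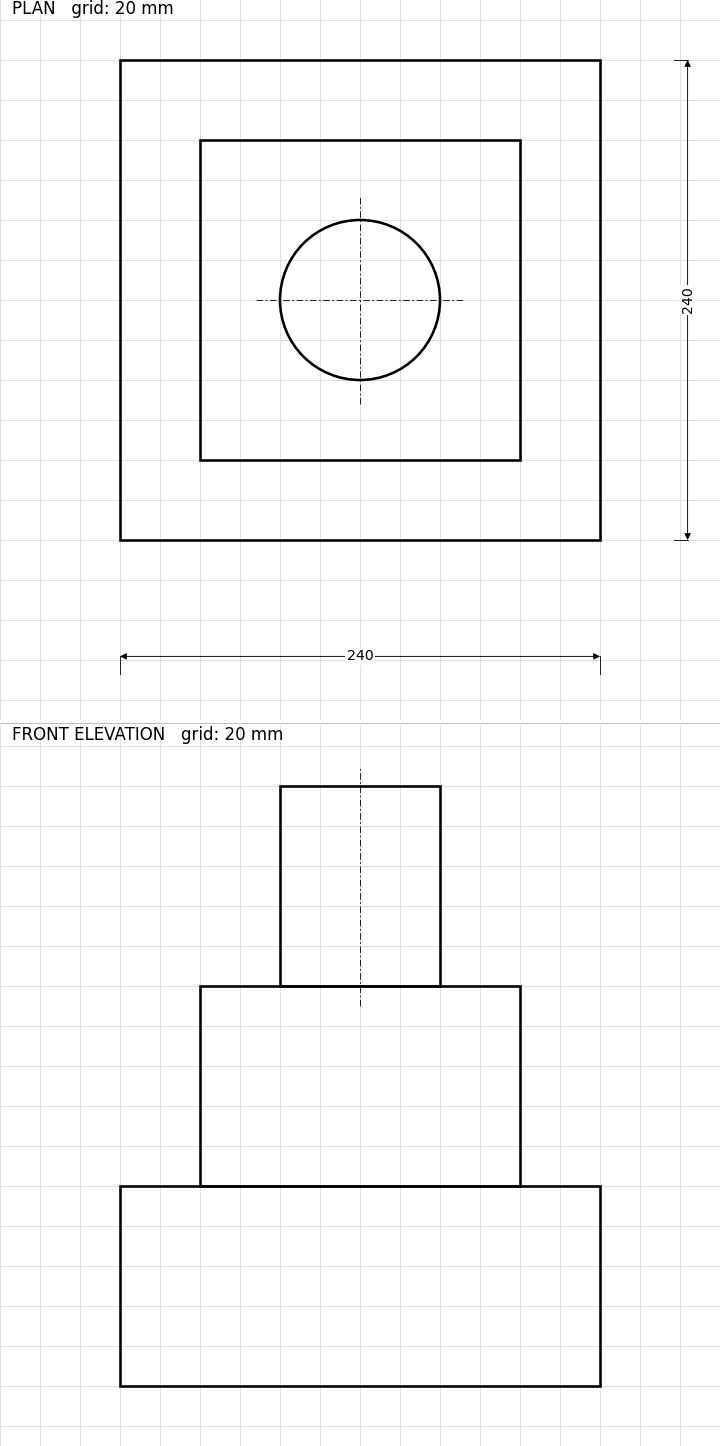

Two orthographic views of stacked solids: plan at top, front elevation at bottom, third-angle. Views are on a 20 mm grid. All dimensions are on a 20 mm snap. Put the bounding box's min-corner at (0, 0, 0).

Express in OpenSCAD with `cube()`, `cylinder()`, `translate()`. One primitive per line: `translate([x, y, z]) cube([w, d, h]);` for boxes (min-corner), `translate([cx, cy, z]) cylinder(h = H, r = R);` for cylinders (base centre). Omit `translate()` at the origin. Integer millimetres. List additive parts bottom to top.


cube([240, 240, 100]);
translate([40, 40, 100]) cube([160, 160, 100]);
translate([120, 120, 200]) cylinder(h = 100, r = 40);


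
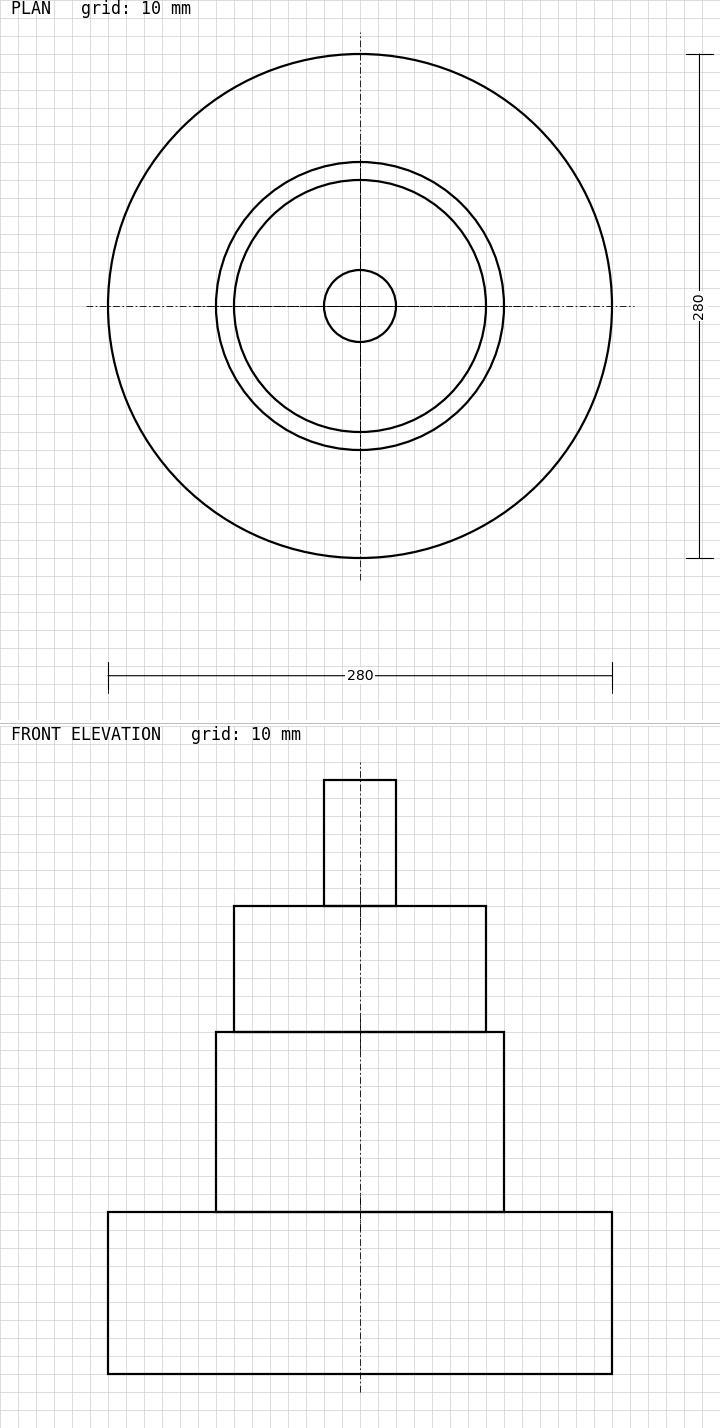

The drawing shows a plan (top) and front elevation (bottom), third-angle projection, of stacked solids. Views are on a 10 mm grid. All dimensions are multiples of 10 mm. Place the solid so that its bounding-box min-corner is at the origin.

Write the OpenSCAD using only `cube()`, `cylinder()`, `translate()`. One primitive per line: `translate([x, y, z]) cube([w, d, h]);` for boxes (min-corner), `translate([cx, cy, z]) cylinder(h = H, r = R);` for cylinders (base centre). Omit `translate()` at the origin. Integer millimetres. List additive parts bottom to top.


translate([140, 140, 0]) cylinder(h = 90, r = 140);
translate([140, 140, 90]) cylinder(h = 100, r = 80);
translate([140, 140, 190]) cylinder(h = 70, r = 70);
translate([140, 140, 260]) cylinder(h = 70, r = 20);
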